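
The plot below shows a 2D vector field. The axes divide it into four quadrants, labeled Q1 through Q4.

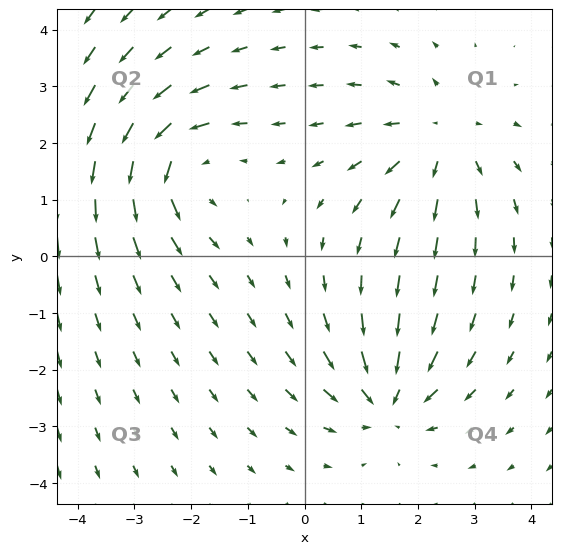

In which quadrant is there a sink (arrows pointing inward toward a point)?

The sink sits at approximately (1.4, -2.5), which lies in quadrant Q4. The divergence there is about -5, negative as expected for a sink.

Q4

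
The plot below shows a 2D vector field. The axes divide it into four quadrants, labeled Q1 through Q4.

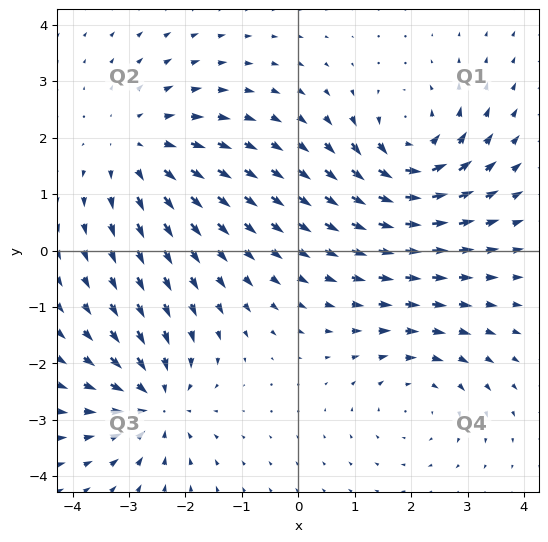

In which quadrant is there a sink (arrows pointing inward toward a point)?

The sink sits at approximately (-2.5, -2.7), which lies in quadrant Q3. The divergence there is about -5, negative as expected for a sink.

Q3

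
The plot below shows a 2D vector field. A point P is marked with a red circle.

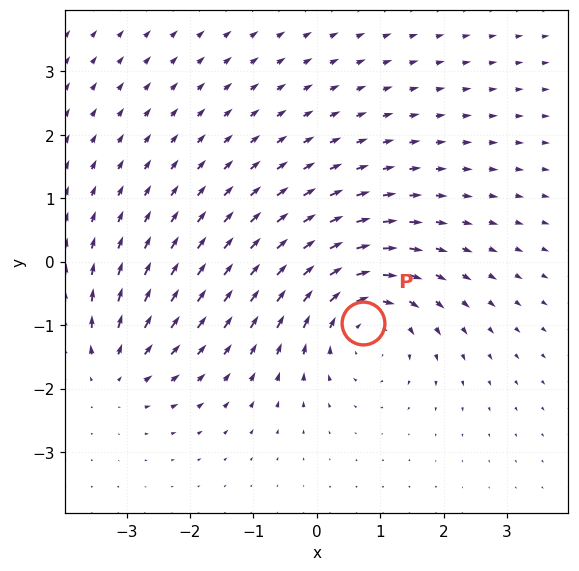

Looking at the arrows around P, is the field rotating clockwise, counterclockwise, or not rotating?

clockwise

Near P at (0.7, -1.0) the arrows circulate clockwise. The curl (z-component) there is about -4; negative curl means clockwise rotation.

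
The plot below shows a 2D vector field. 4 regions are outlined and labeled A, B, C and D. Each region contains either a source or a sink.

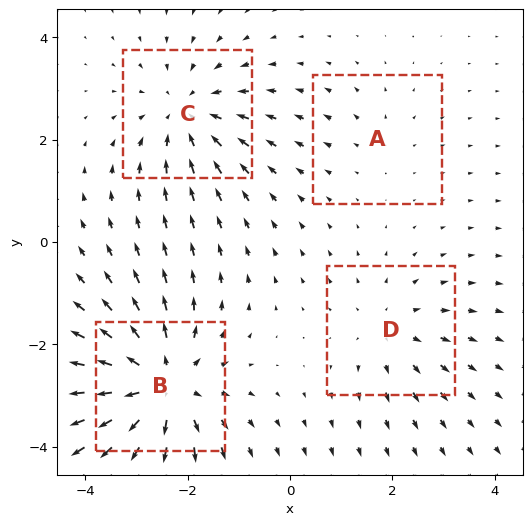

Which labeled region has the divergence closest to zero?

A

Divergence at each region's feature centre — A: about +2, B: about +6, C: about -4, D: about +3. Region A is closest to zero.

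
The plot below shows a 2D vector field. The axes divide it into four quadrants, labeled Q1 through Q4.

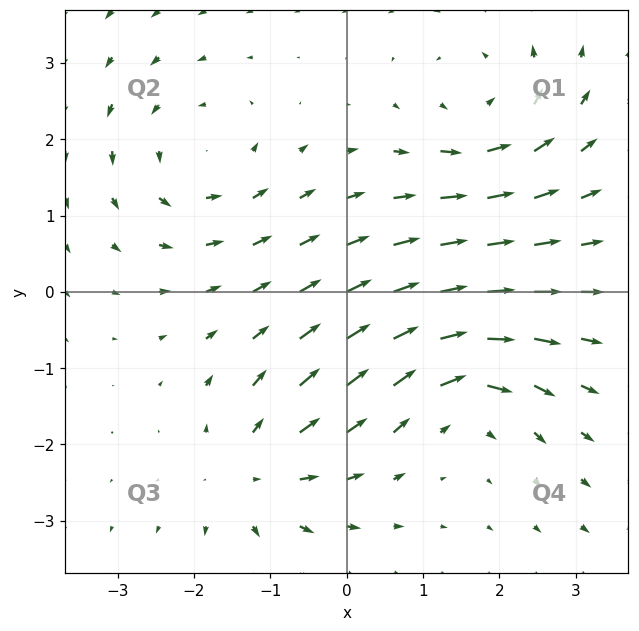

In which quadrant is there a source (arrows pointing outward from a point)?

Q3

The source sits at approximately (-1.2, -2.4), which lies in quadrant Q3. The divergence there is about +4, positive as expected for a source.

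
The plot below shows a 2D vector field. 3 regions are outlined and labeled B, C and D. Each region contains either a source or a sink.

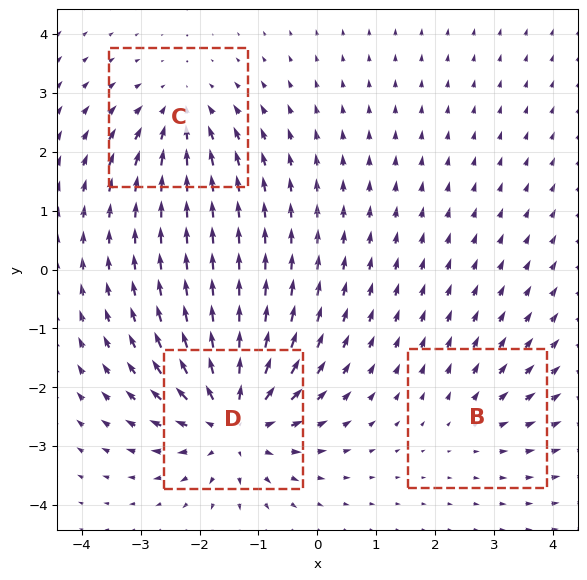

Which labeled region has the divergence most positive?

D

Divergence at each region's feature centre — B: about +2, C: about -3, D: about +5. Region D is most positive.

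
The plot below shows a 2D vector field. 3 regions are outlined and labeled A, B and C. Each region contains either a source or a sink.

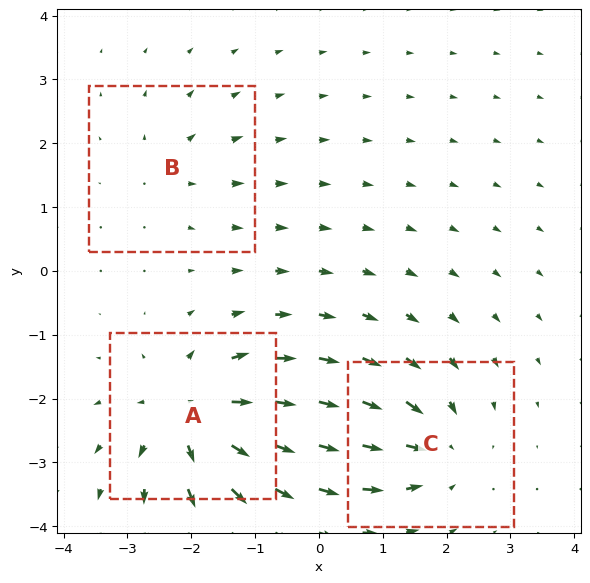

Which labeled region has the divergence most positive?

Divergence at each region's feature centre — A: about +6, B: about +2, C: about -4. Region A is most positive.

A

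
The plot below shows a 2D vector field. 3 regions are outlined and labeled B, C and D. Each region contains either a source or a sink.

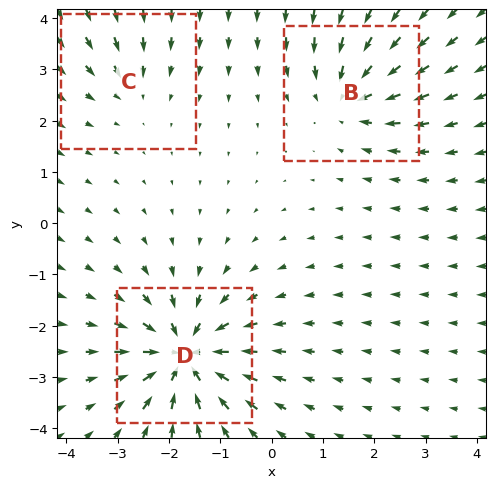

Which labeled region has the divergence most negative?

D

Divergence at each region's feature centre — B: about -4, C: about -2, D: about -6. Region D is most negative.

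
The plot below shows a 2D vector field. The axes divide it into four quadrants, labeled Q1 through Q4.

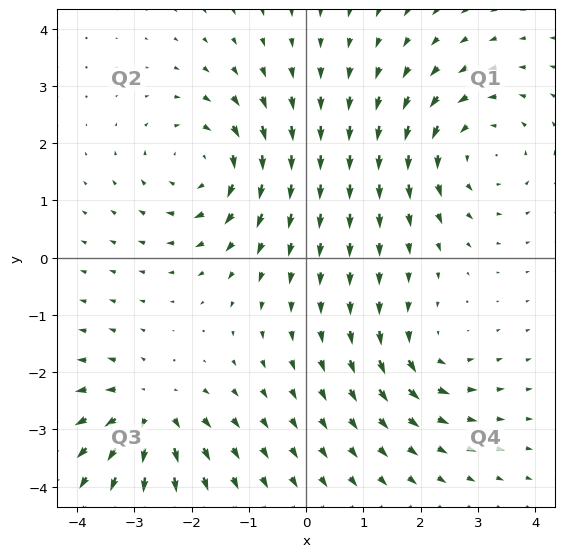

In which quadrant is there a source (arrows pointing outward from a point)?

Q3

The source sits at approximately (-2.8, -2.7), which lies in quadrant Q3. The divergence there is about +5, positive as expected for a source.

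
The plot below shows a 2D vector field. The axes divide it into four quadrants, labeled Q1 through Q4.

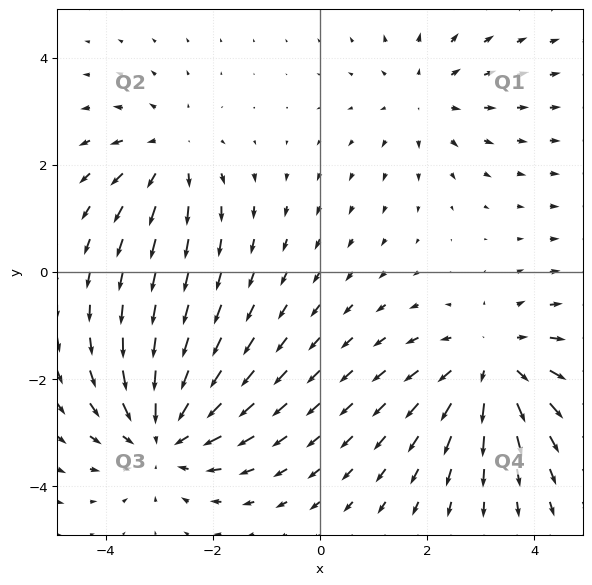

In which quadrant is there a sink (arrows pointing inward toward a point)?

Q3

The sink sits at approximately (-2.9, -3.0), which lies in quadrant Q3. The divergence there is about -4, negative as expected for a sink.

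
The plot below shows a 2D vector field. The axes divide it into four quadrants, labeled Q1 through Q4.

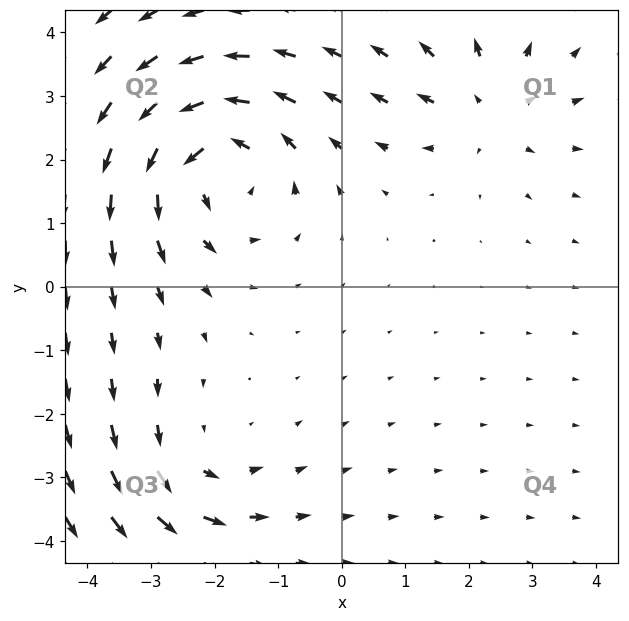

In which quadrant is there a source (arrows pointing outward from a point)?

Q1

The source sits at approximately (2.3, 2.8), which lies in quadrant Q1. The divergence there is about +3, positive as expected for a source.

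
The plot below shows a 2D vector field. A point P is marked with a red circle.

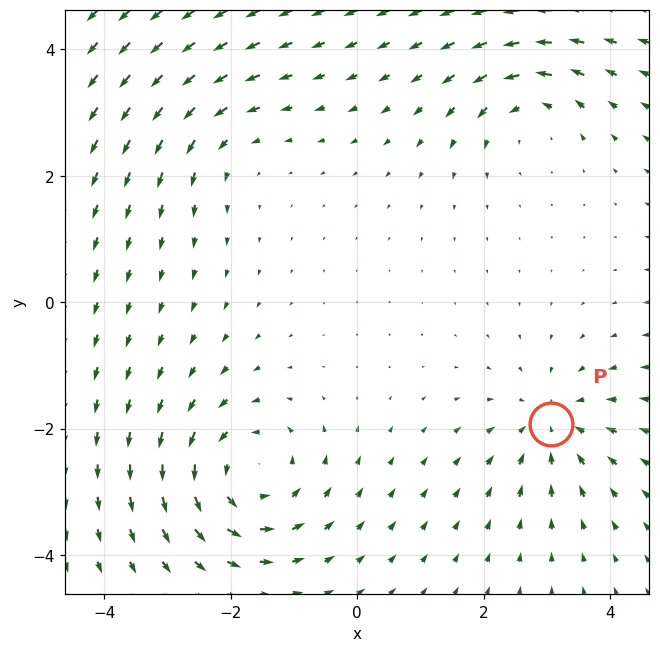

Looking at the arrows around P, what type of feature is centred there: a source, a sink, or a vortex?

At P (3.1, -1.9) the arrows converge inward. Divergence about -4, curl ≈0 — negative divergence with near-zero curl is a sink.

sink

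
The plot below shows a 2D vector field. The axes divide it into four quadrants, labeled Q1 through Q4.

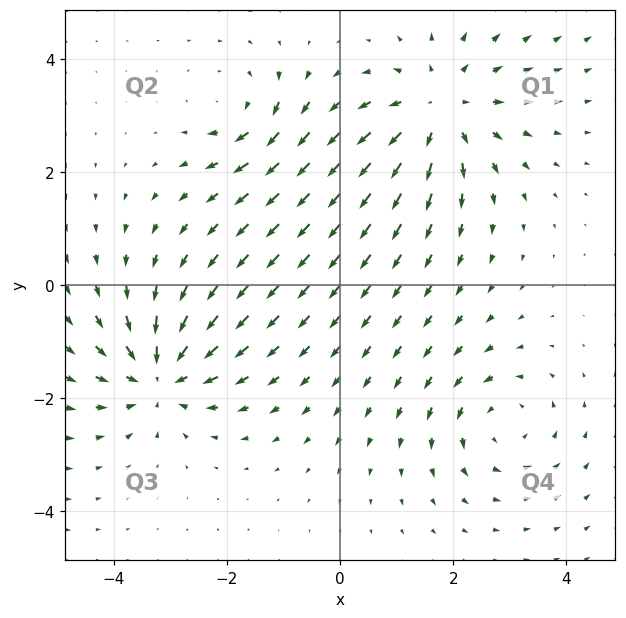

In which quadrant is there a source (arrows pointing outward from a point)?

The source sits at approximately (1.8, 3.1), which lies in quadrant Q1. The divergence there is about +4, positive as expected for a source.

Q1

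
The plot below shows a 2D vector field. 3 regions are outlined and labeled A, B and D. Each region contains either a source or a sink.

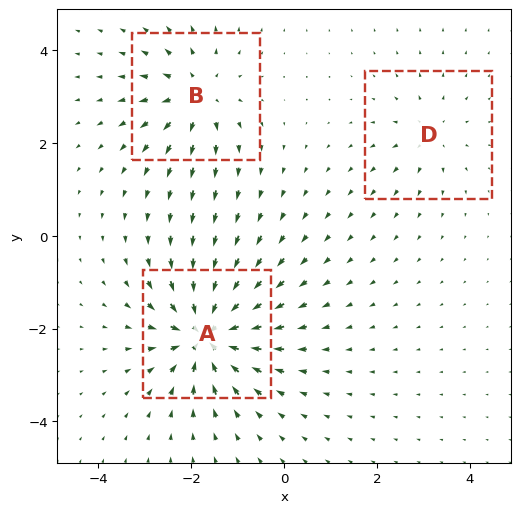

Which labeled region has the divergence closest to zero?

Divergence at each region's feature centre — A: about -6, B: about +4, D: about +3. Region D is closest to zero.

D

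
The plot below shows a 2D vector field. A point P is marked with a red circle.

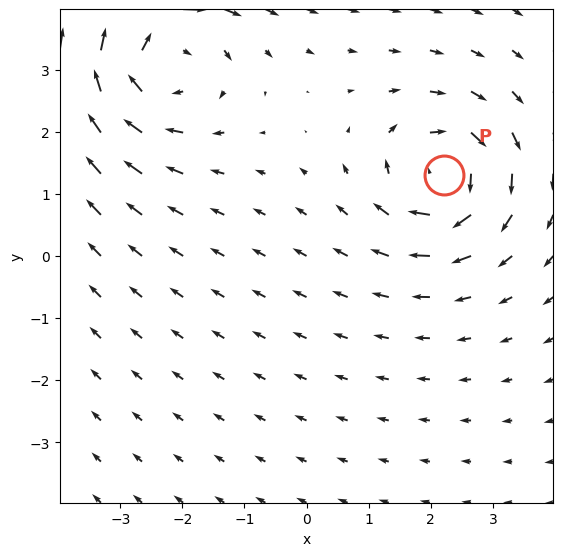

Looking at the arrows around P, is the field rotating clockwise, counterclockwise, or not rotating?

clockwise

Near P at (2.2, 1.3) the arrows circulate clockwise. The curl (z-component) there is about -5; negative curl means clockwise rotation.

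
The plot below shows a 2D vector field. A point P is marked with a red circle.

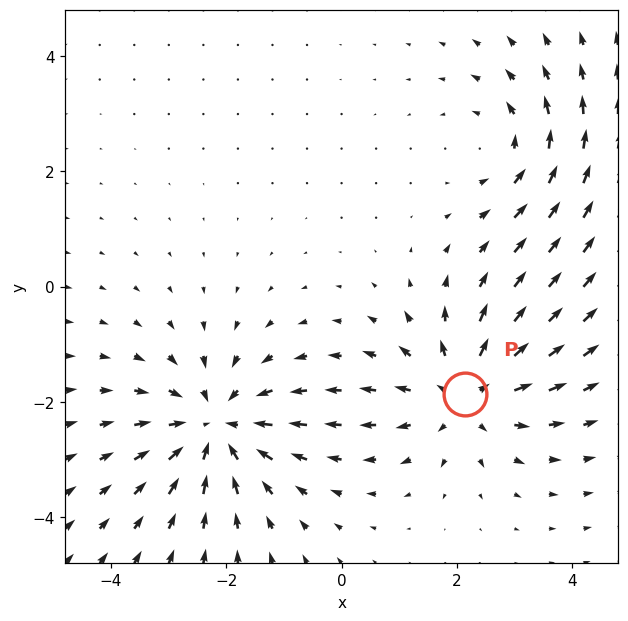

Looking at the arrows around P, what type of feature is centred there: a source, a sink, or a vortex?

source

At P (2.1, -1.9) the arrows spread outward. Divergence about +4, curl ≈0 — positive divergence with near-zero curl is a source.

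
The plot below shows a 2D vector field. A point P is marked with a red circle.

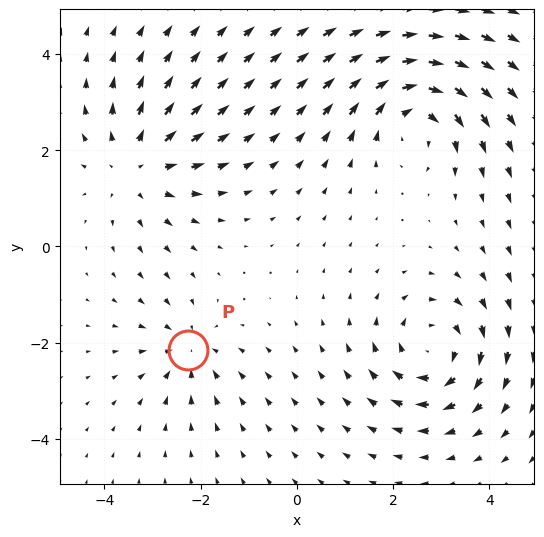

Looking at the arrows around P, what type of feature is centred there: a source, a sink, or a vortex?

sink

At P (-2.3, -2.2) the arrows converge inward. Divergence about -3, curl ≈0 — negative divergence with near-zero curl is a sink.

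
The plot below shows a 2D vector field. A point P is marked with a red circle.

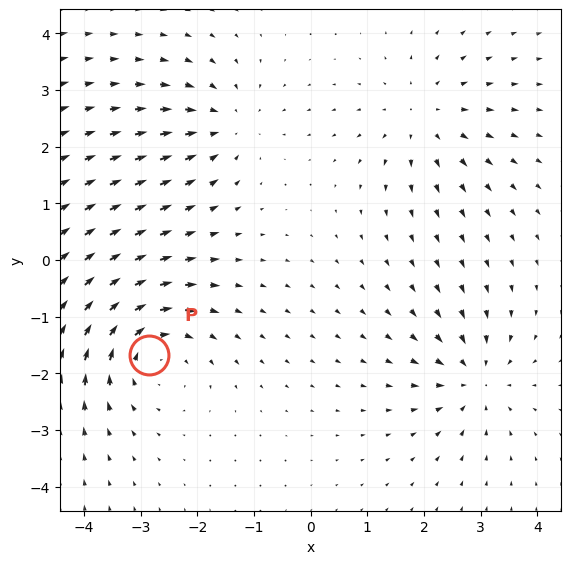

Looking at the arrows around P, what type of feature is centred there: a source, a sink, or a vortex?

vortex

At P (-2.8, -1.7) the arrows circulate clockwise. Divergence ≈0, curl about -4 — near-zero divergence with nonzero curl is a vortex.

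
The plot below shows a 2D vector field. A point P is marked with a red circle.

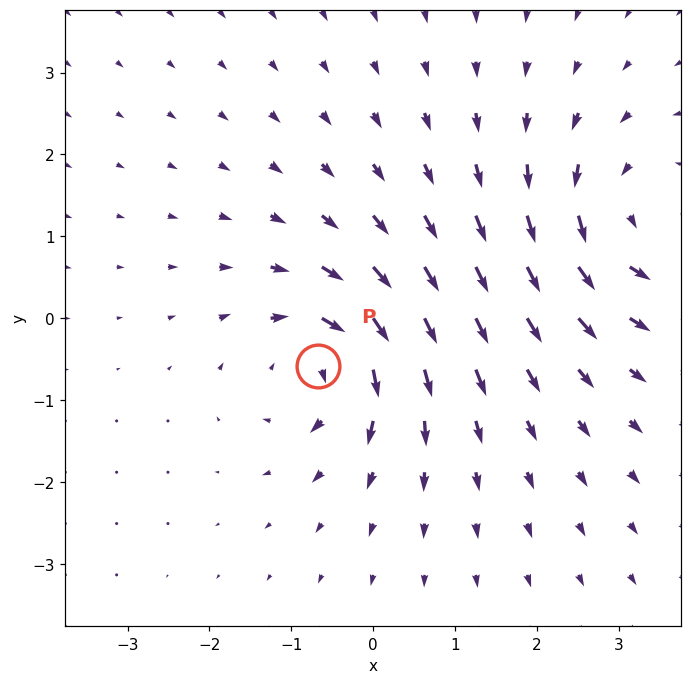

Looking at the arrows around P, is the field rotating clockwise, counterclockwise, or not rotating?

clockwise

Near P at (-0.7, -0.6) the arrows circulate clockwise. The curl (z-component) there is about -4; negative curl means clockwise rotation.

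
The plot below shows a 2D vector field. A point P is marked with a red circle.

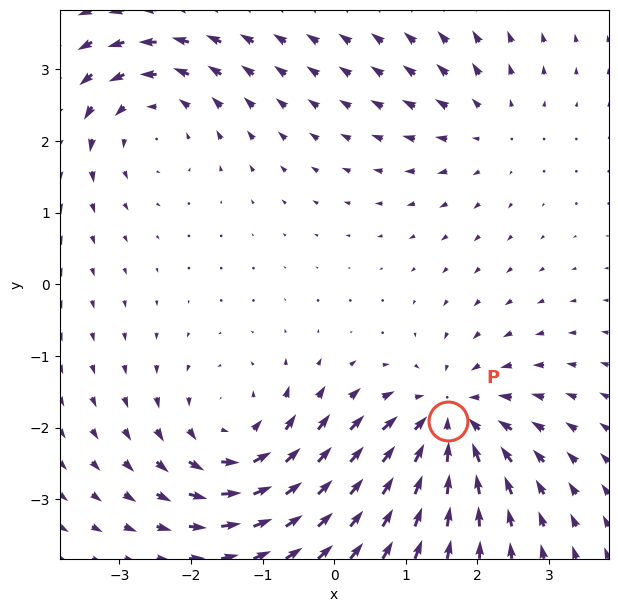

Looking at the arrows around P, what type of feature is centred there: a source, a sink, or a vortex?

sink

At P (1.6, -1.9) the arrows converge inward. Divergence about -6, curl ≈0 — negative divergence with near-zero curl is a sink.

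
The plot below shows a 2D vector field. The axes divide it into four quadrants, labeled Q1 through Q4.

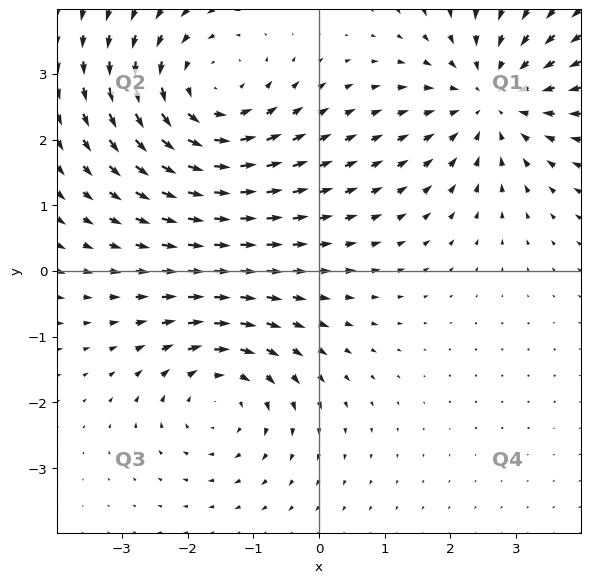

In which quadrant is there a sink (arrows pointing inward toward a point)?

The sink sits at approximately (2.6, 2.6), which lies in quadrant Q1. The divergence there is about -3, negative as expected for a sink.

Q1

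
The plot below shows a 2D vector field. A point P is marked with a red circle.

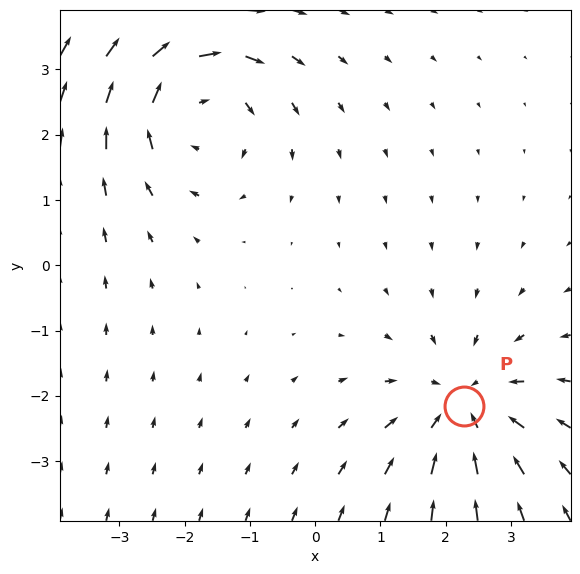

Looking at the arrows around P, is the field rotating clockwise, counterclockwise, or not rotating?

Near P at (2.3, -2.2) the arrows show no circulation. The curl there is ≈0.

not rotating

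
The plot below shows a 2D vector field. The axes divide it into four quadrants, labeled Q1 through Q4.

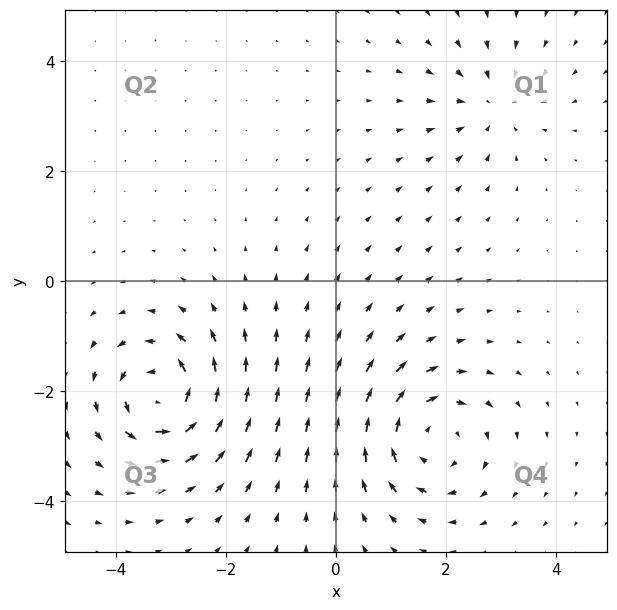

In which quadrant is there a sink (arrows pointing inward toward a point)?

The sink sits at approximately (2.8, 3.2), which lies in quadrant Q1. The divergence there is about -3, negative as expected for a sink.

Q1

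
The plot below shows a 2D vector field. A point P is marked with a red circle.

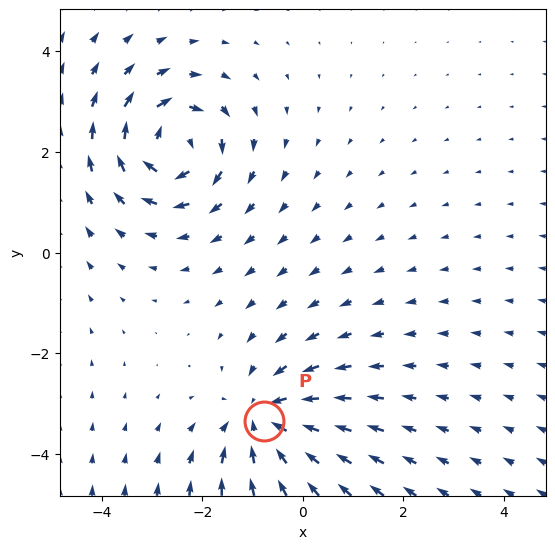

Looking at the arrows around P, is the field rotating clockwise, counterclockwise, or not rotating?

Near P at (-0.8, -3.3) the arrows show no circulation. The curl there is ≈0.

not rotating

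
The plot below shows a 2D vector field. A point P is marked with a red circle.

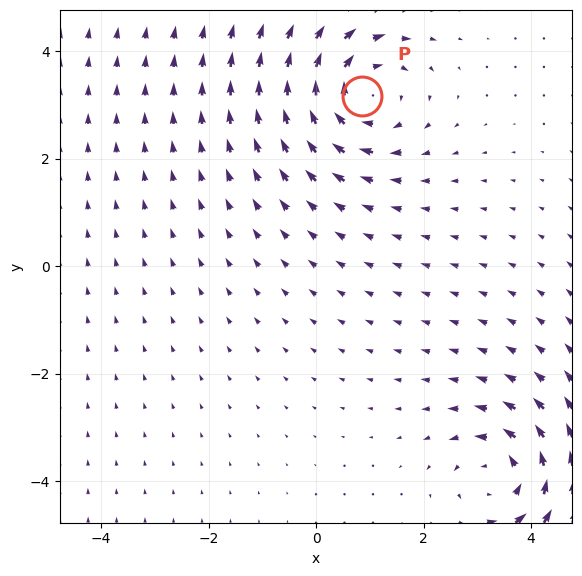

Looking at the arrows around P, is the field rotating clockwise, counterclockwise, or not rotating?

clockwise

Near P at (0.9, 3.2) the arrows circulate clockwise. The curl (z-component) there is about -3; negative curl means clockwise rotation.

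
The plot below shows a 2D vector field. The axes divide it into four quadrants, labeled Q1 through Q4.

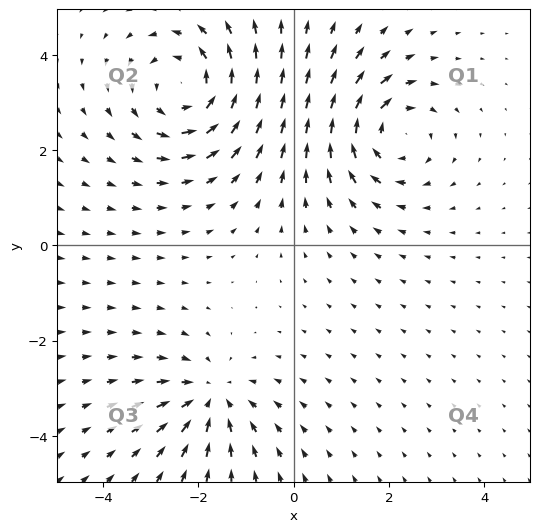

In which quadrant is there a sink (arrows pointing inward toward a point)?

Q3

The sink sits at approximately (-1.7, -3.2), which lies in quadrant Q3. The divergence there is about -3, negative as expected for a sink.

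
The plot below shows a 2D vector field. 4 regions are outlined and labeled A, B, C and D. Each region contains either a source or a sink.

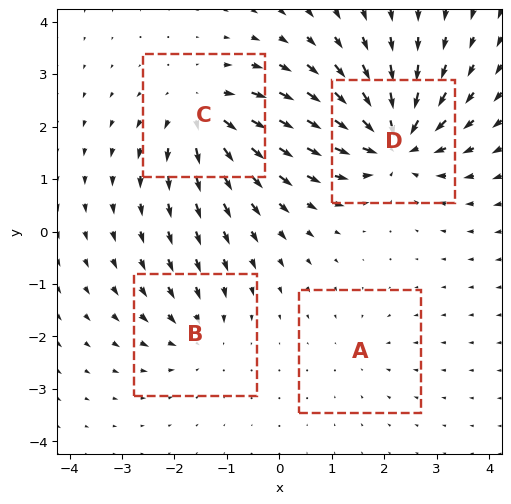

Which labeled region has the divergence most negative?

D

Divergence at each region's feature centre — A: about -2, B: about -4, C: about +6, D: about -8. Region D is most negative.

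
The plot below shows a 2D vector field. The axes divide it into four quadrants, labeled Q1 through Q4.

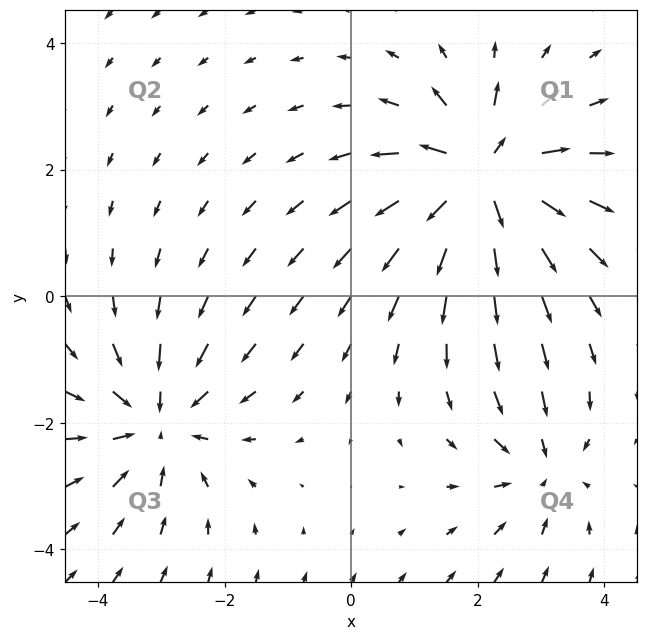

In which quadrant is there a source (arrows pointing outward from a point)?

Q1

The source sits at approximately (2.1, 1.9), which lies in quadrant Q1. The divergence there is about +7, positive as expected for a source.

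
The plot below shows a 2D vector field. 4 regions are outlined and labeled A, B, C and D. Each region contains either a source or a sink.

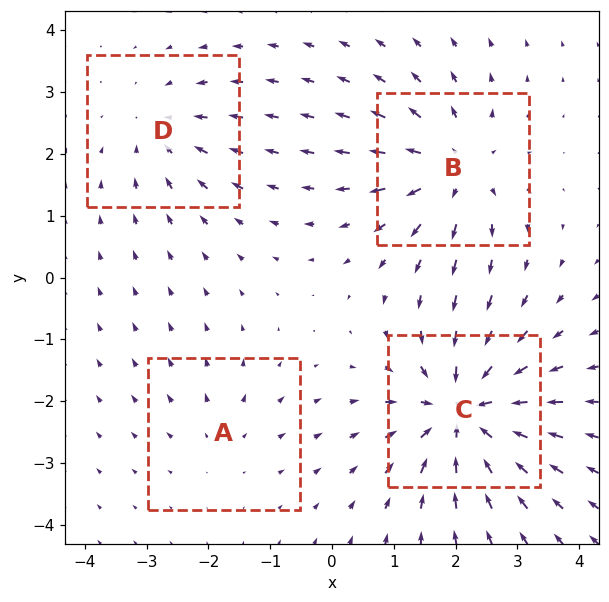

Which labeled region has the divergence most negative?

Divergence at each region's feature centre — A: about +2, B: about +5, C: about -7, D: about -3. Region C is most negative.

C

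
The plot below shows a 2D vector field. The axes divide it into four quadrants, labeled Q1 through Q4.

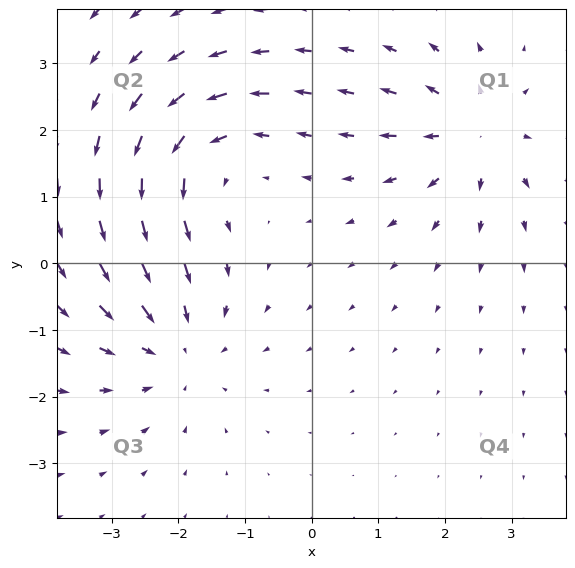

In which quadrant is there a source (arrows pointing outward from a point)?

Q1

The source sits at approximately (2.5, 1.9), which lies in quadrant Q1. The divergence there is about +4, positive as expected for a source.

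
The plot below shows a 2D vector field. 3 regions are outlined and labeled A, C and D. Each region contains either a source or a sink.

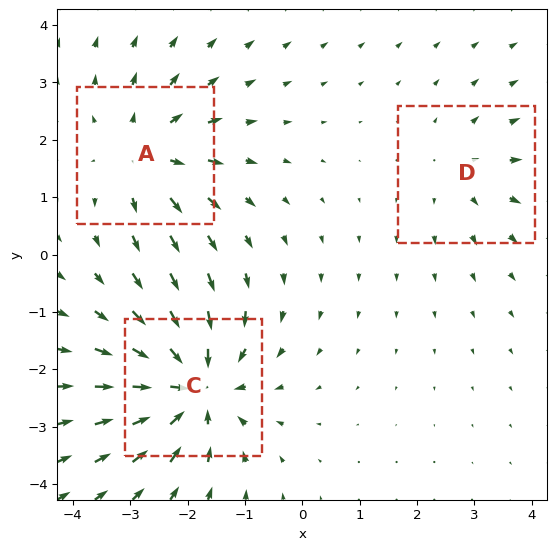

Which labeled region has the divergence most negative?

C

Divergence at each region's feature centre — A: about +4, C: about -6, D: about +2. Region C is most negative.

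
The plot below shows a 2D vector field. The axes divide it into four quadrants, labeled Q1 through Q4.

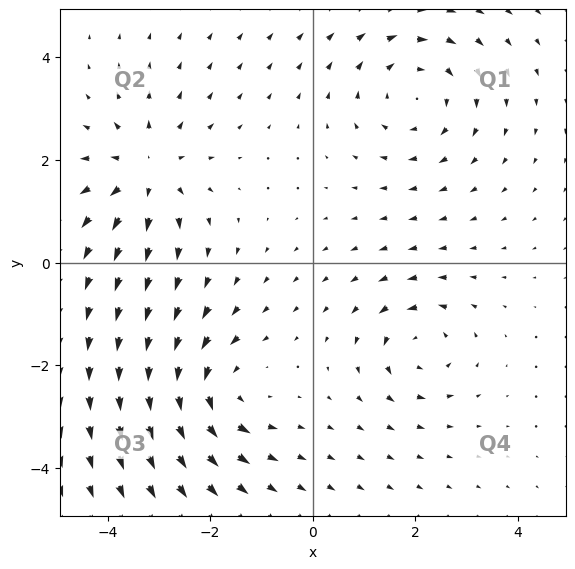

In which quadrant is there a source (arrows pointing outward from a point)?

Q2

The source sits at approximately (-3.2, 1.8), which lies in quadrant Q2. The divergence there is about +5, positive as expected for a source.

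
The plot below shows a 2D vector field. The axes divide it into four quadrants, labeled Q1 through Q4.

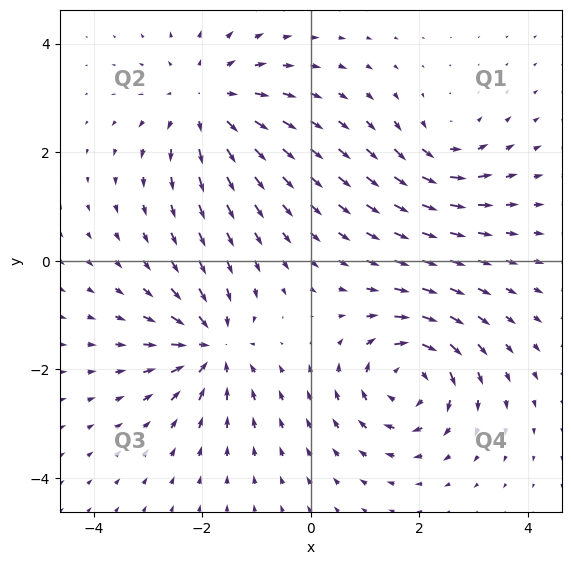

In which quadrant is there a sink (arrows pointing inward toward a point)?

Q3

The sink sits at approximately (-1.8, -1.6), which lies in quadrant Q3. The divergence there is about -5, negative as expected for a sink.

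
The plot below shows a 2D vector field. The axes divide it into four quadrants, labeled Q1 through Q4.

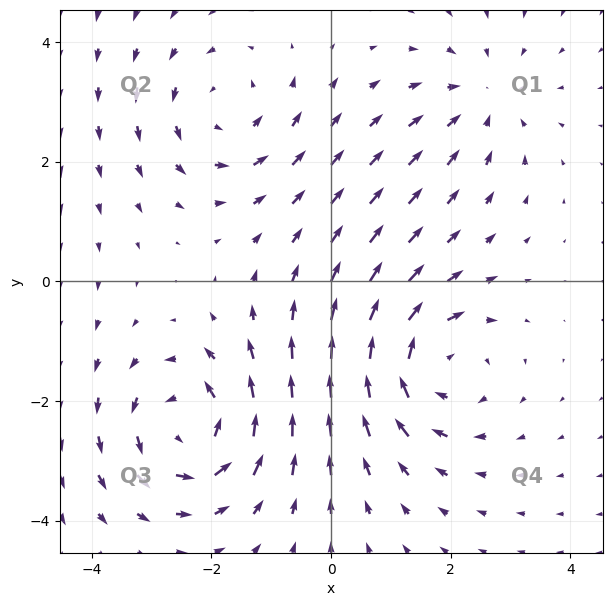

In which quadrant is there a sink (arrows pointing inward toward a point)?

The sink sits at approximately (2.5, 3.1), which lies in quadrant Q1. The divergence there is about -3, negative as expected for a sink.

Q1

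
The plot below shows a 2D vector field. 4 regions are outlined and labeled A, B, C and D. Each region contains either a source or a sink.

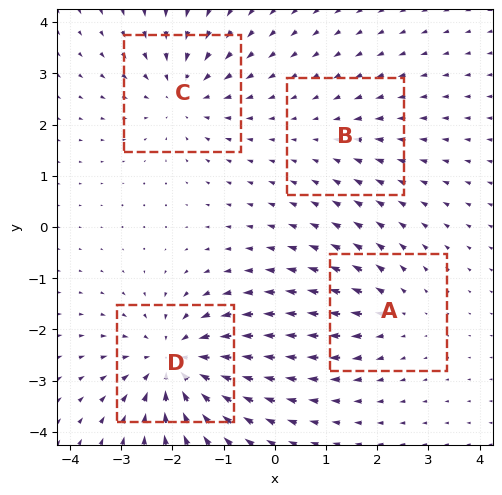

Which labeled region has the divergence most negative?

Divergence at each region's feature centre — A: about +3, B: about -2, C: about -4, D: about -6. Region D is most negative.

D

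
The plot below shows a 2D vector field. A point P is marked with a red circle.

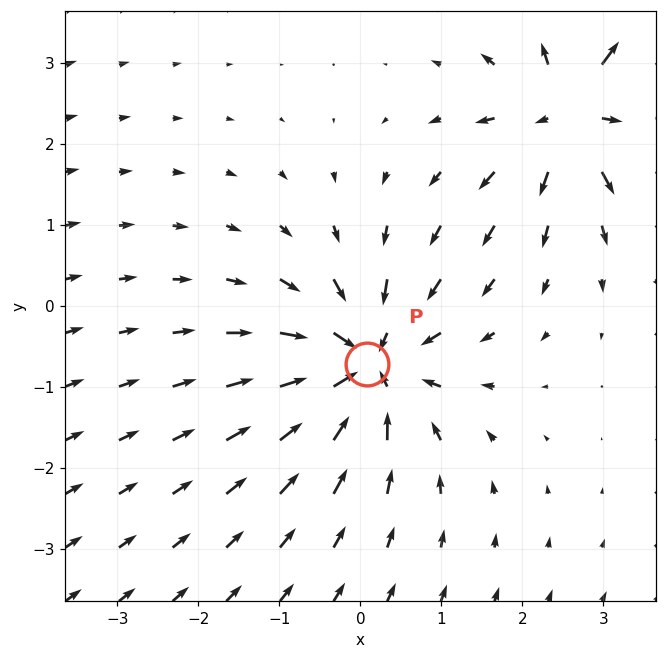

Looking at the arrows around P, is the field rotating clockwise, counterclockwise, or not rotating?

Near P at (0.1, -0.7) the arrows show no circulation. The curl there is ≈0.

not rotating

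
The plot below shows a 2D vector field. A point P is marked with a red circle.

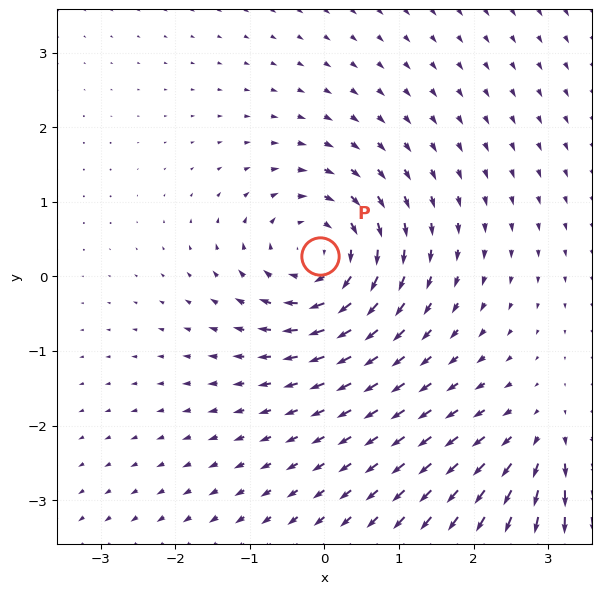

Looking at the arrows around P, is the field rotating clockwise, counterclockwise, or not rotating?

clockwise

Near P at (-0.1, 0.3) the arrows circulate clockwise. The curl (z-component) there is about -5; negative curl means clockwise rotation.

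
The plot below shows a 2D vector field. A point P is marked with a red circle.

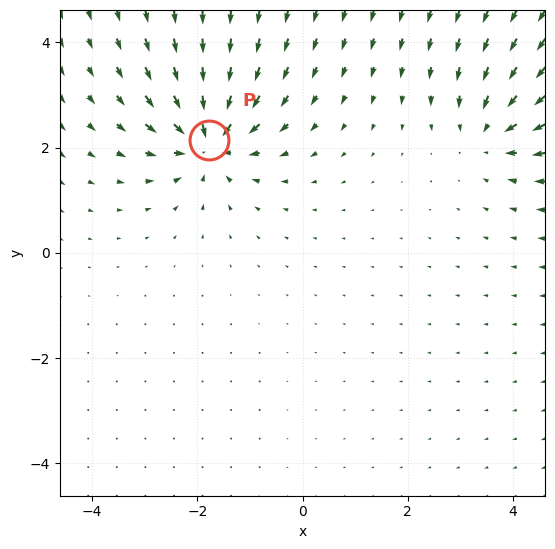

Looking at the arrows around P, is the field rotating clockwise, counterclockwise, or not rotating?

Near P at (-1.8, 2.1) the arrows show no circulation. The curl there is ≈0.

not rotating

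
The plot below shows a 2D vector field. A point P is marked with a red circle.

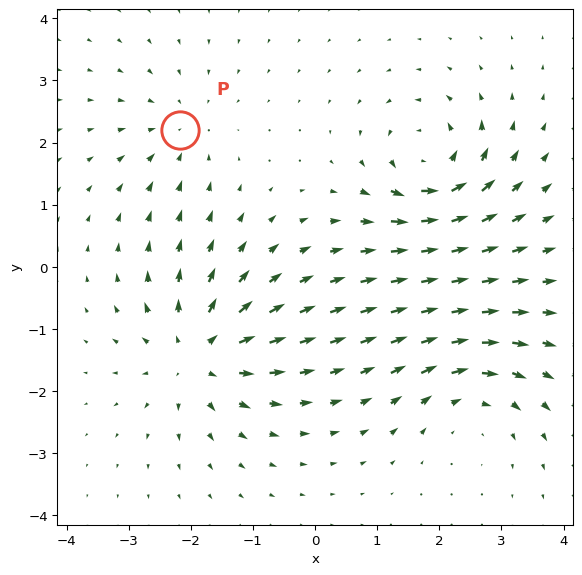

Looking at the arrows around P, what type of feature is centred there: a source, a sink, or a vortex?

sink

At P (-2.2, 2.2) the arrows converge inward. Divergence about -3, curl ≈0 — negative divergence with near-zero curl is a sink.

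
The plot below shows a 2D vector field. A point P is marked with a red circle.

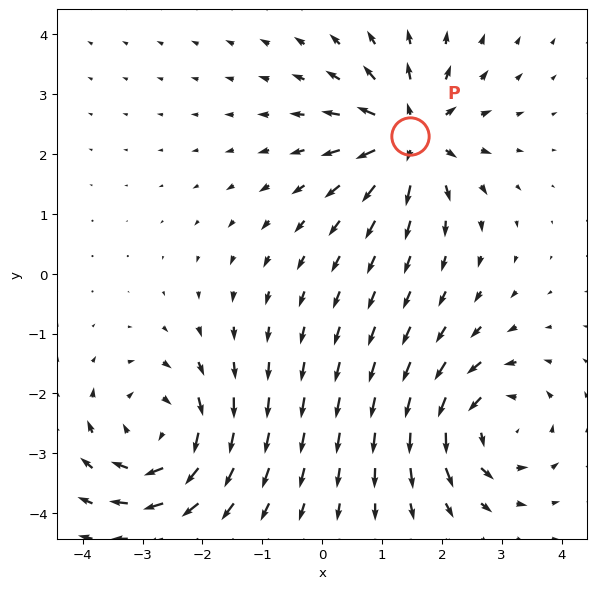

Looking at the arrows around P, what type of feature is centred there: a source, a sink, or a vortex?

At P (1.5, 2.3) the arrows spread outward. Divergence about +6, curl ≈0 — positive divergence with near-zero curl is a source.

source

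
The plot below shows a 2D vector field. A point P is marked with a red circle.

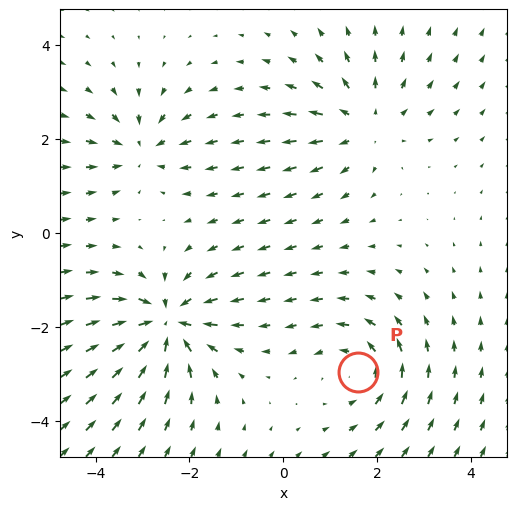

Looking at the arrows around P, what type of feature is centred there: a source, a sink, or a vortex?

vortex

At P (1.6, -3.0) the arrows circulate counterclockwise. Divergence ≈0, curl about +3 — near-zero divergence with nonzero curl is a vortex.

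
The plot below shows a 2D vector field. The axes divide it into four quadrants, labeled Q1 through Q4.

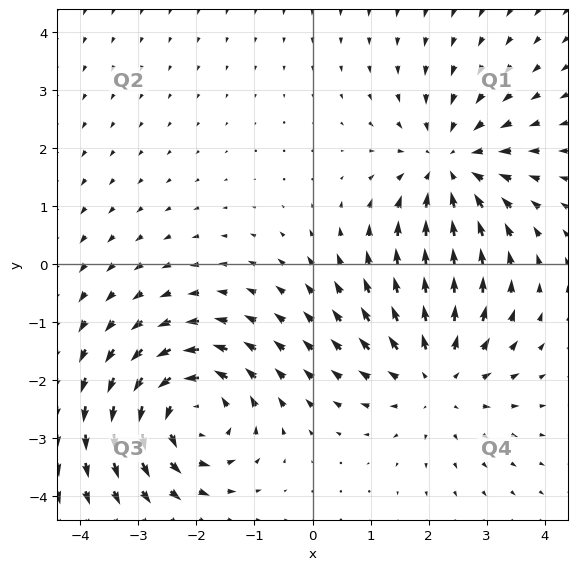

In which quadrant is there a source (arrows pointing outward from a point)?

The source sits at approximately (2.1, -1.9), which lies in quadrant Q4. The divergence there is about +3, positive as expected for a source.

Q4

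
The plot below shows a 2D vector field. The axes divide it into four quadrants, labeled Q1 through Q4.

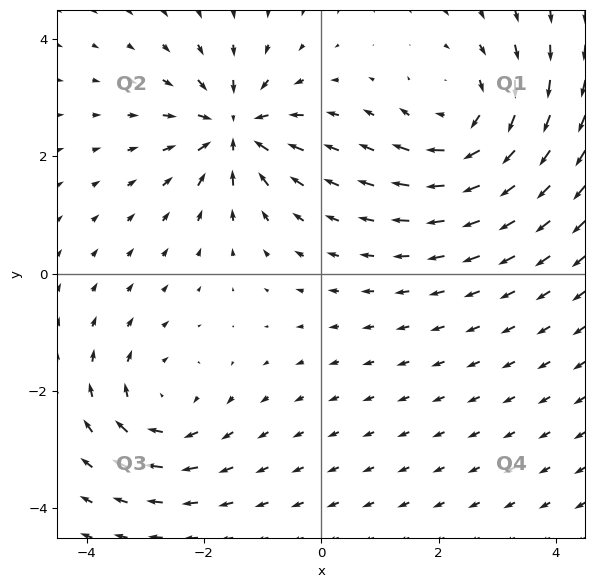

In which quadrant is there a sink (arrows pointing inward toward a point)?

Q2

The sink sits at approximately (-1.5, 2.5), which lies in quadrant Q2. The divergence there is about -5, negative as expected for a sink.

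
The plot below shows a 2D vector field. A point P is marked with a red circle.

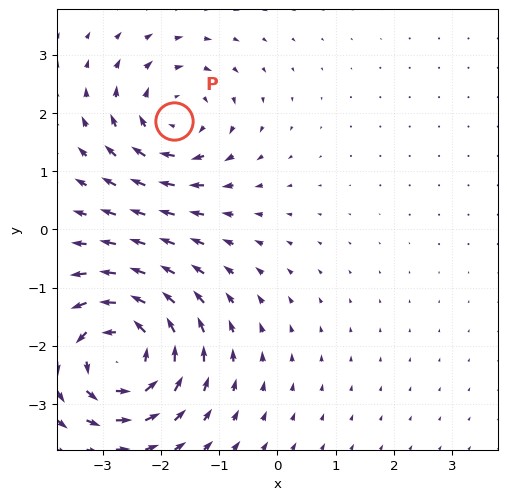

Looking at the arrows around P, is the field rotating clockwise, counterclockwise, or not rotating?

clockwise

Near P at (-1.8, 1.9) the arrows circulate clockwise. The curl (z-component) there is about -4; negative curl means clockwise rotation.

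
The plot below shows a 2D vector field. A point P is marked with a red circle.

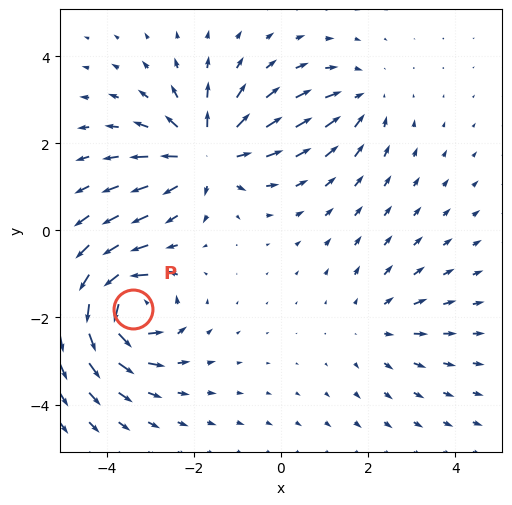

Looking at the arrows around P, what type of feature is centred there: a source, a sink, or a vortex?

vortex

At P (-3.4, -1.8) the arrows circulate counterclockwise. Divergence ≈0, curl about +7 — near-zero divergence with nonzero curl is a vortex.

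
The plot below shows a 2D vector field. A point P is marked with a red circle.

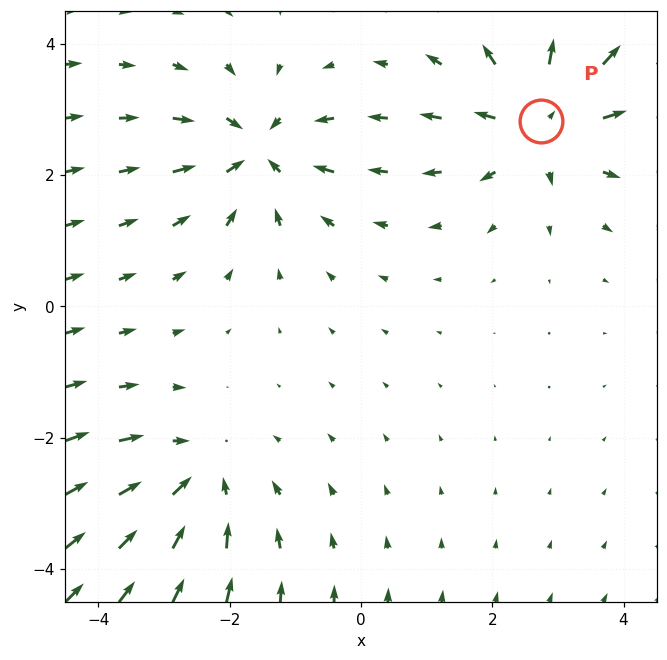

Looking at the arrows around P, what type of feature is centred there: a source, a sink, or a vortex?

source

At P (2.7, 2.8) the arrows spread outward. Divergence about +4, curl ≈0 — positive divergence with near-zero curl is a source.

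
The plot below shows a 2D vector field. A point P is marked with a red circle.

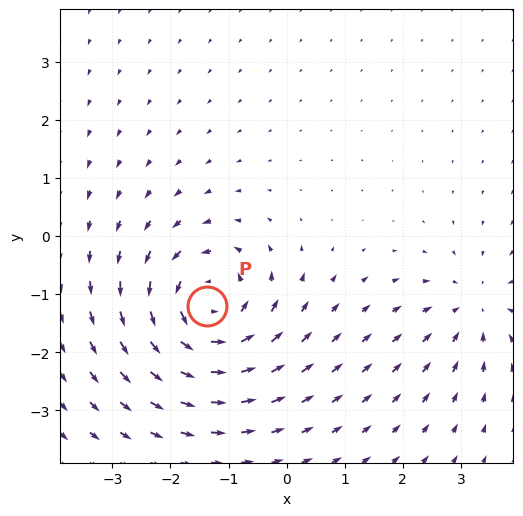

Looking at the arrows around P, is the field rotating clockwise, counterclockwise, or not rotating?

Near P at (-1.4, -1.2) the arrows circulate counterclockwise. The curl (z-component) there is about +5; positive curl means counterclockwise rotation.

counterclockwise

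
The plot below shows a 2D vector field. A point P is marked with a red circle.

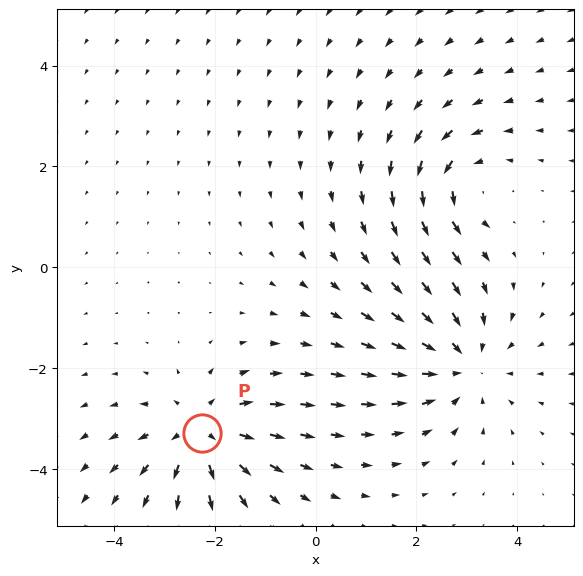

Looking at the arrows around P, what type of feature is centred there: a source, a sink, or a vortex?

At P (-2.3, -3.3) the arrows spread outward. Divergence about +5, curl ≈0 — positive divergence with near-zero curl is a source.

source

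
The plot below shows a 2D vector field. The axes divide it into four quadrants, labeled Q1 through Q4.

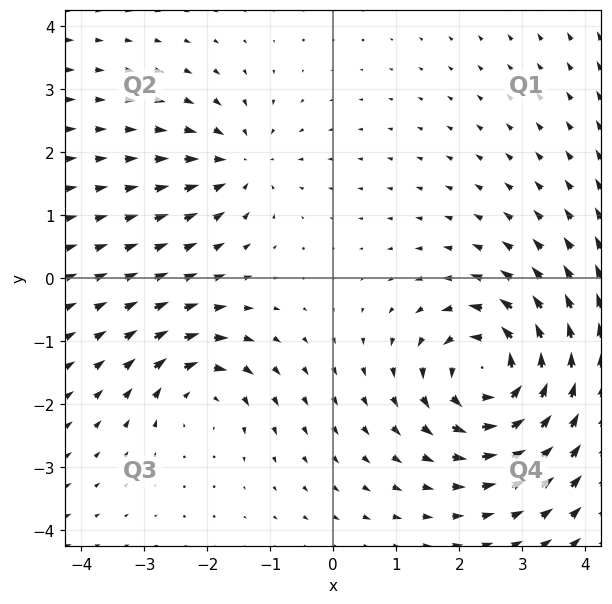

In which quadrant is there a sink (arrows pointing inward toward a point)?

The sink sits at approximately (-1.5, 1.8), which lies in quadrant Q2. The divergence there is about -3, negative as expected for a sink.

Q2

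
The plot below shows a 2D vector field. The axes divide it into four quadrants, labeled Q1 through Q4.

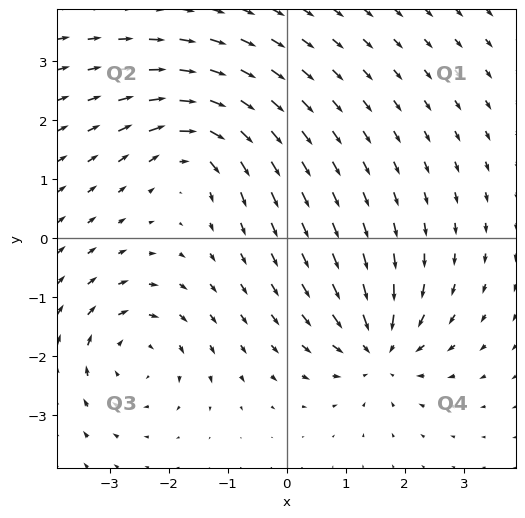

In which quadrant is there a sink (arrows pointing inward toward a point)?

Q4

The sink sits at approximately (1.6, -1.9), which lies in quadrant Q4. The divergence there is about -6, negative as expected for a sink.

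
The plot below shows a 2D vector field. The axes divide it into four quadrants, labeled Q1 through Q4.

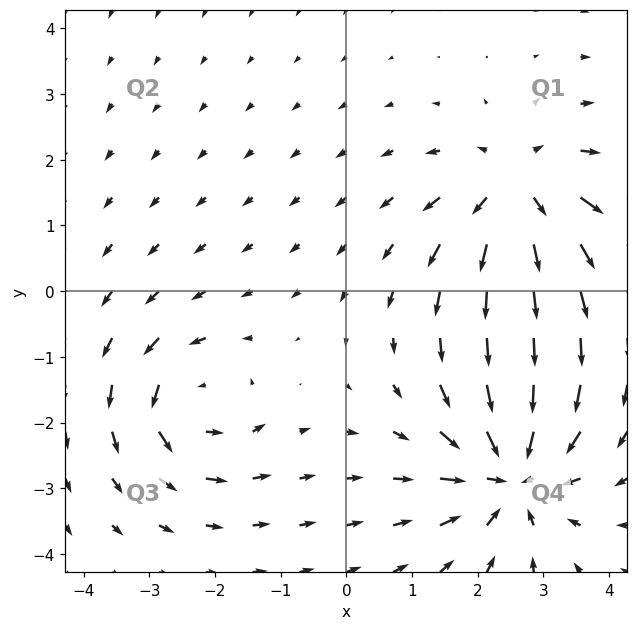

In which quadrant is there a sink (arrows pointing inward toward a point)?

The sink sits at approximately (2.5, -2.8), which lies in quadrant Q4. The divergence there is about -6, negative as expected for a sink.

Q4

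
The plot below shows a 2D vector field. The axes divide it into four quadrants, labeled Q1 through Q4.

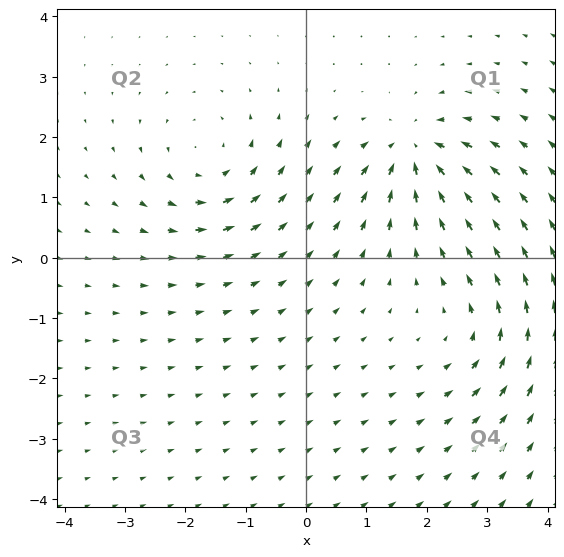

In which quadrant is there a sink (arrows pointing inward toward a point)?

Q1

The sink sits at approximately (1.8, 1.7), which lies in quadrant Q1. The divergence there is about -5, negative as expected for a sink.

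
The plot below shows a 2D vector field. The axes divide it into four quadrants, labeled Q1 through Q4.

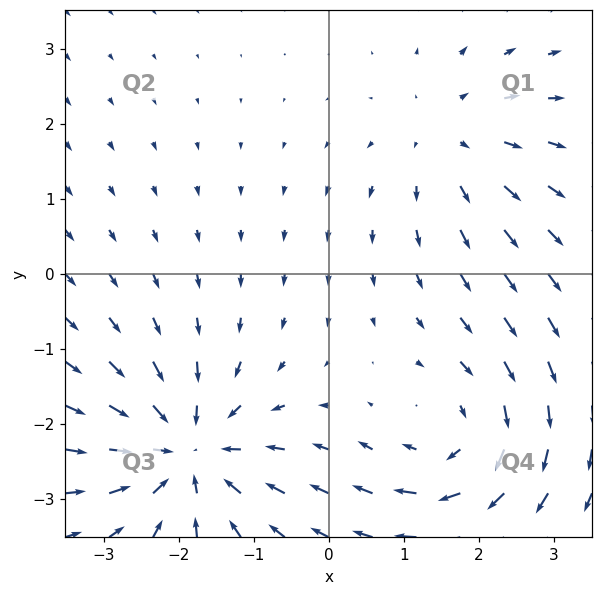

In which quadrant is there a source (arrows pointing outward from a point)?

The source sits at approximately (1.6, 1.8), which lies in quadrant Q1. The divergence there is about +2, positive as expected for a source.

Q1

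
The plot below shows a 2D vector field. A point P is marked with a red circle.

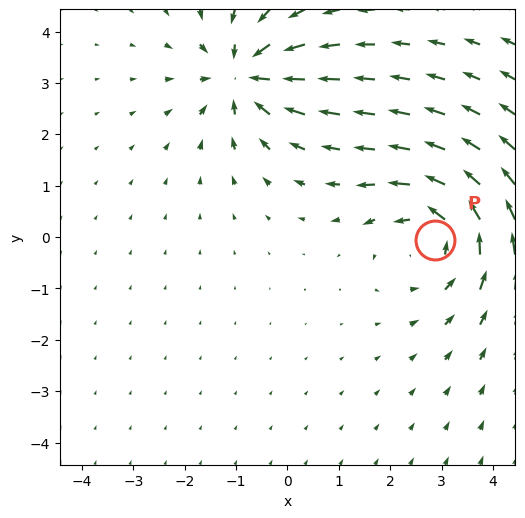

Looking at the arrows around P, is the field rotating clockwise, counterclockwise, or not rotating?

counterclockwise

Near P at (2.9, -0.1) the arrows circulate counterclockwise. The curl (z-component) there is about +4; positive curl means counterclockwise rotation.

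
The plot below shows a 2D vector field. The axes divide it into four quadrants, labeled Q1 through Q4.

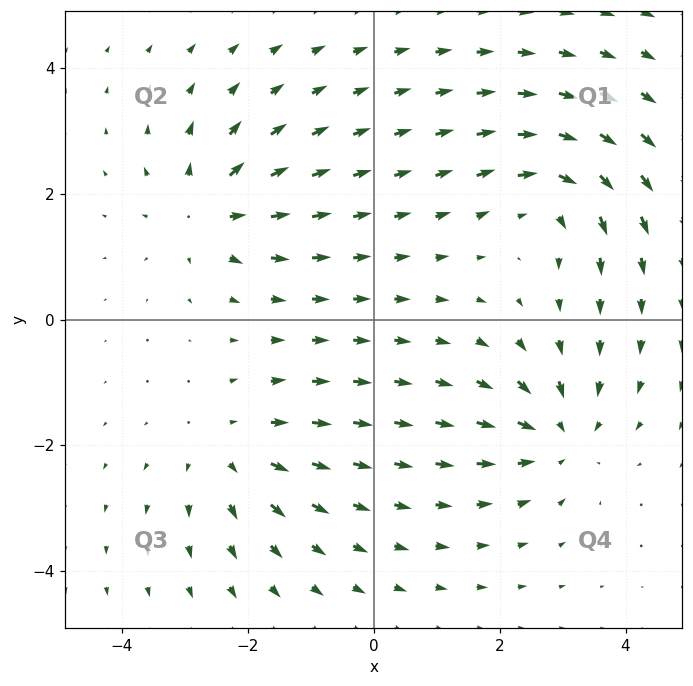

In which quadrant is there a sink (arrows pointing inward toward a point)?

Q4

The sink sits at approximately (2.9, -1.8), which lies in quadrant Q4. The divergence there is about -6, negative as expected for a sink.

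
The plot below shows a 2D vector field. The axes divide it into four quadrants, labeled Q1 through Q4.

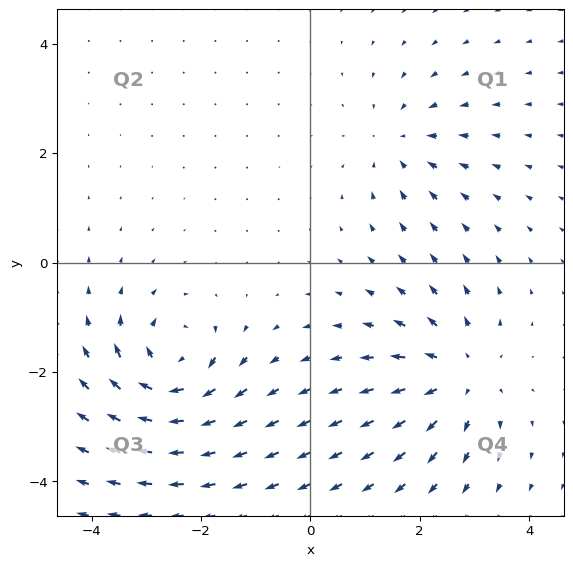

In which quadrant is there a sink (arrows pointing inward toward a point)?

Q1

The sink sits at approximately (1.6, 2.2), which lies in quadrant Q1. The divergence there is about -3, negative as expected for a sink.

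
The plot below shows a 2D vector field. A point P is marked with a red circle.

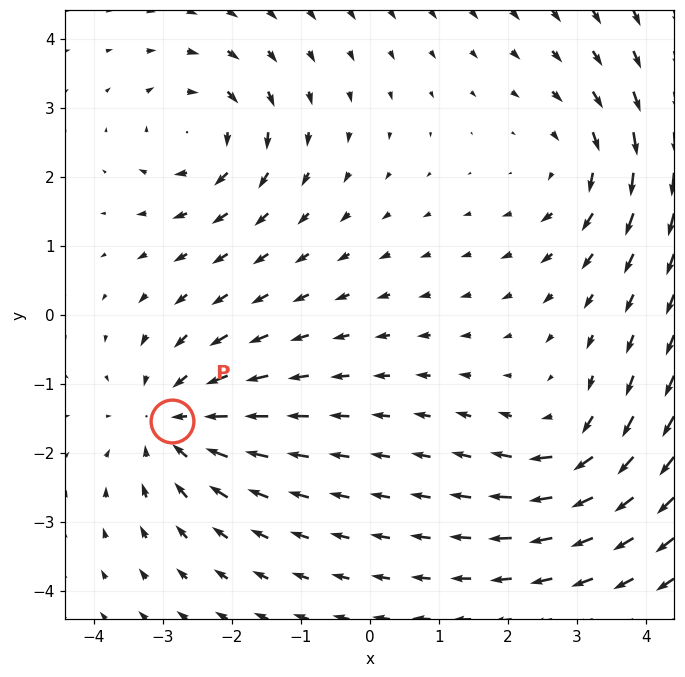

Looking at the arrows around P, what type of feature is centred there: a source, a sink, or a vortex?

At P (-2.9, -1.5) the arrows converge inward. Divergence about -5, curl ≈0 — negative divergence with near-zero curl is a sink.

sink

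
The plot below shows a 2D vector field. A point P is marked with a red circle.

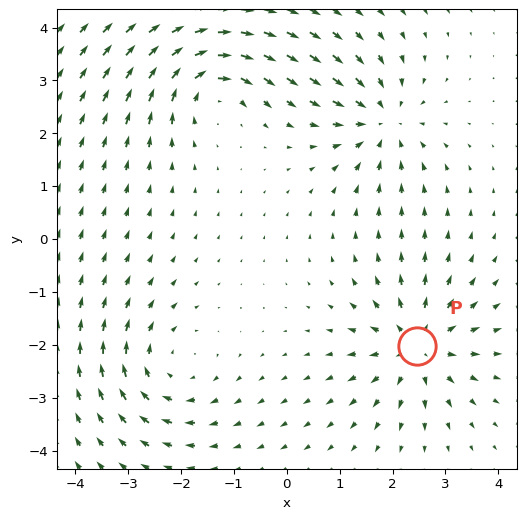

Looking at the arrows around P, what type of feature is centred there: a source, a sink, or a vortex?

source

At P (2.5, -2.0) the arrows spread outward. Divergence about +6, curl ≈0 — positive divergence with near-zero curl is a source.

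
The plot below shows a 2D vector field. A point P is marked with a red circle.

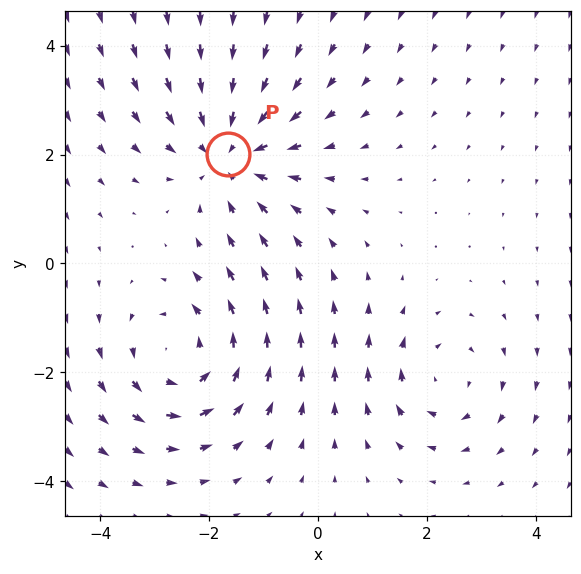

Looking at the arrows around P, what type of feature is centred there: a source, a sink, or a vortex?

sink

At P (-1.6, 2.0) the arrows converge inward. Divergence about -3, curl ≈0 — negative divergence with near-zero curl is a sink.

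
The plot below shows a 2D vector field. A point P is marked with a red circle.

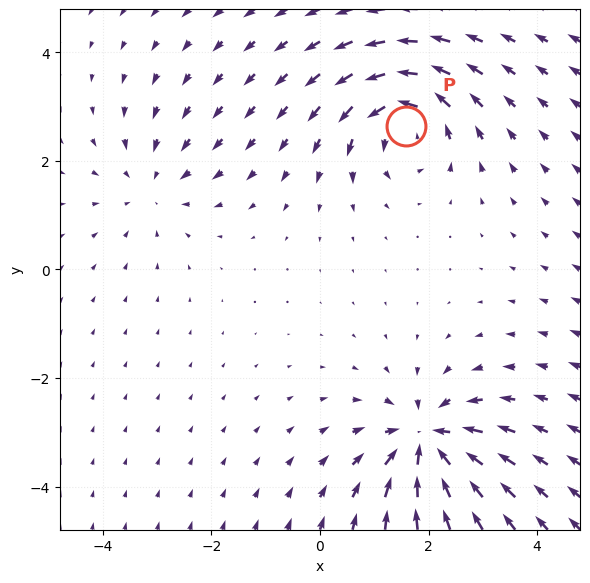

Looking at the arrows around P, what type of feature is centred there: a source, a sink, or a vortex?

vortex

At P (1.6, 2.6) the arrows circulate counterclockwise. Divergence ≈0, curl about +6 — near-zero divergence with nonzero curl is a vortex.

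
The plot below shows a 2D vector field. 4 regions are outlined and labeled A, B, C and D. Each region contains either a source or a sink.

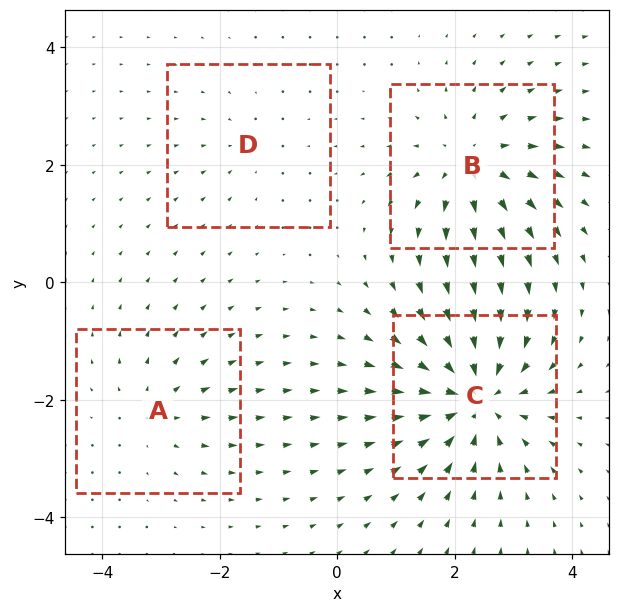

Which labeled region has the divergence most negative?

Divergence at each region's feature centre — A: about +3, B: about +5, C: about -7, D: about -2. Region C is most negative.

C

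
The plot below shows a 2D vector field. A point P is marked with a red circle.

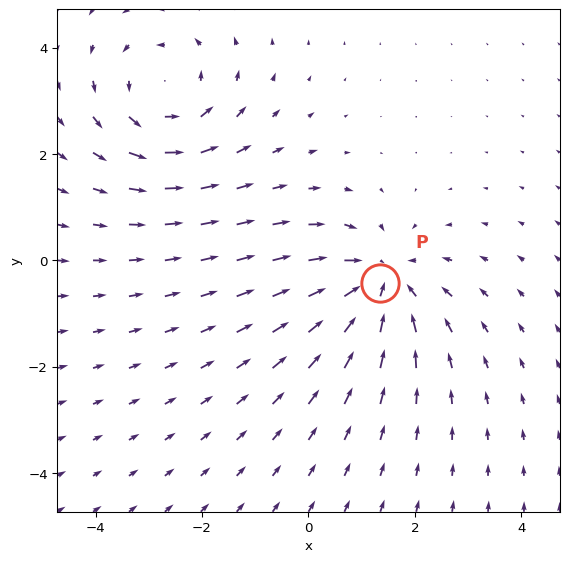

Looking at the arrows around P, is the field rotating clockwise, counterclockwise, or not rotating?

not rotating

Near P at (1.3, -0.4) the arrows show no circulation. The curl there is ≈0.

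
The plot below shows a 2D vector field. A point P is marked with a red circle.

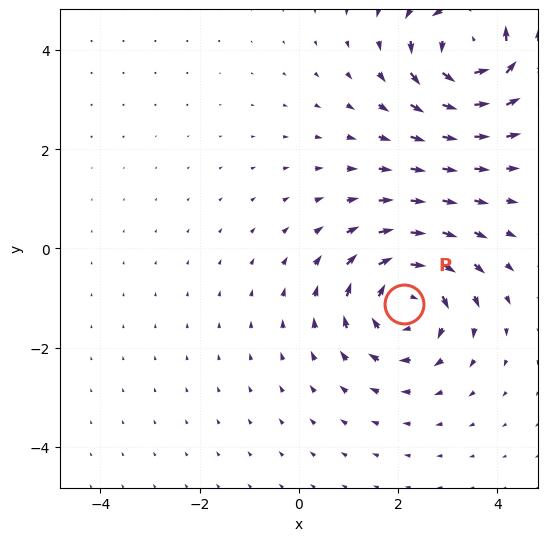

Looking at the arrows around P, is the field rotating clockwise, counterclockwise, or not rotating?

clockwise

Near P at (2.1, -1.1) the arrows circulate clockwise. The curl (z-component) there is about -5; negative curl means clockwise rotation.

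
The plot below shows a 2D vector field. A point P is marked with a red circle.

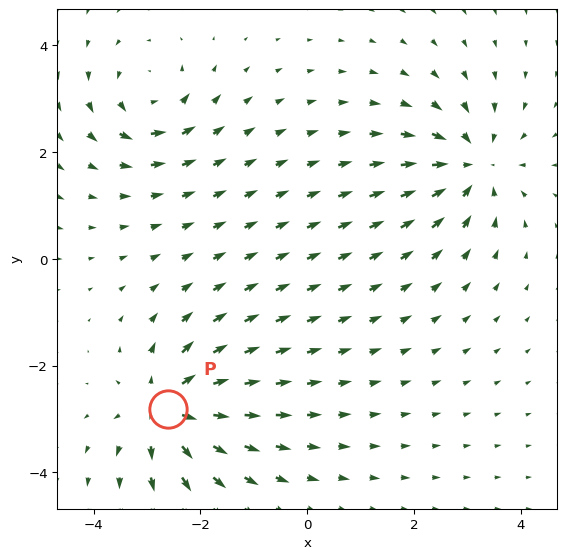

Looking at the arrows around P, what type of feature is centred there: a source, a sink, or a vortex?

At P (-2.6, -2.8) the arrows spread outward. Divergence about +5, curl ≈0 — positive divergence with near-zero curl is a source.

source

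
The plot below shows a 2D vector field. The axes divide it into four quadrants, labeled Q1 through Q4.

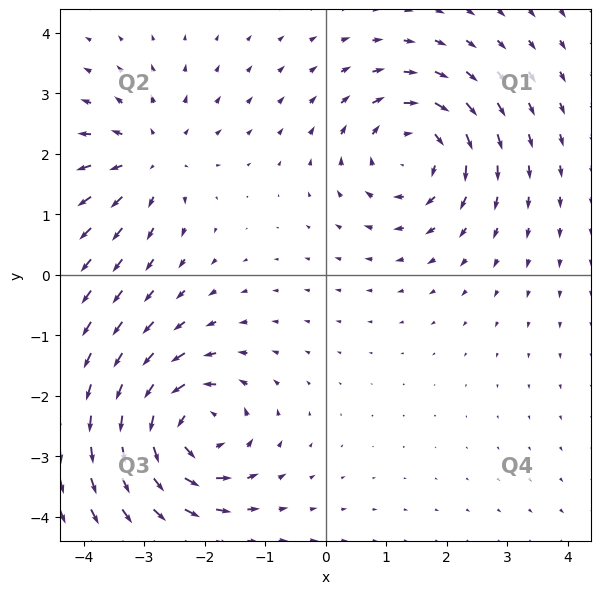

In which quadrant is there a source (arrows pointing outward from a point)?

Q2

The source sits at approximately (-2.9, 1.9), which lies in quadrant Q2. The divergence there is about +3, positive as expected for a source.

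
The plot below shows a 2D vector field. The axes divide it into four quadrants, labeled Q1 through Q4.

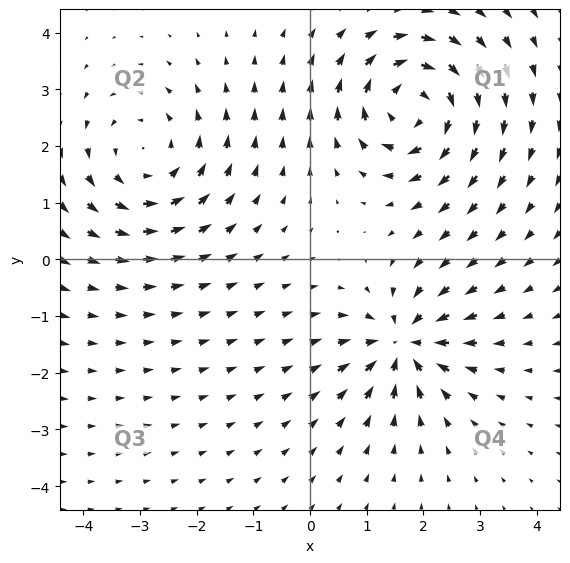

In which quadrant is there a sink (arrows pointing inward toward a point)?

The sink sits at approximately (1.6, -1.5), which lies in quadrant Q4. The divergence there is about -6, negative as expected for a sink.

Q4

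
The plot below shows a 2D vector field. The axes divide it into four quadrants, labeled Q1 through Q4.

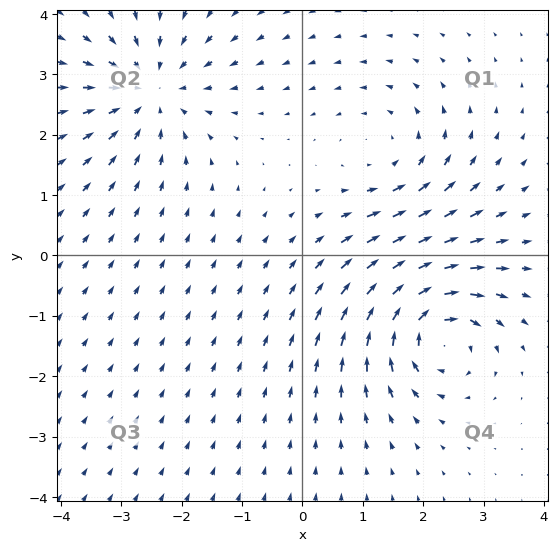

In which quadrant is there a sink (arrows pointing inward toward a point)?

The sink sits at approximately (-2.5, 2.7), which lies in quadrant Q2. The divergence there is about -4, negative as expected for a sink.

Q2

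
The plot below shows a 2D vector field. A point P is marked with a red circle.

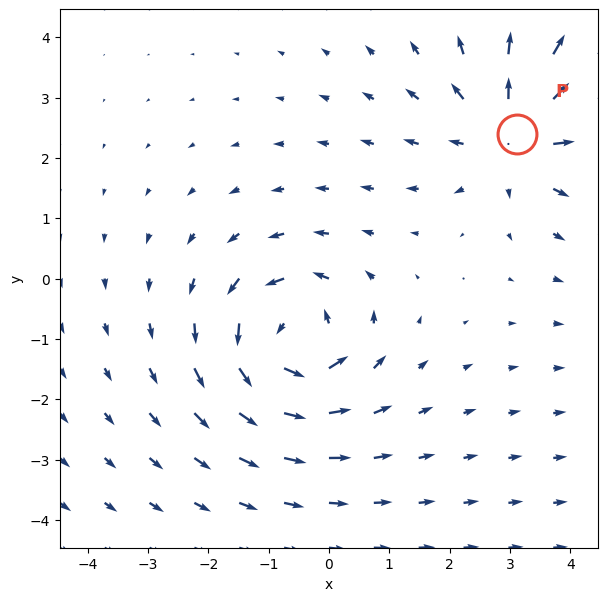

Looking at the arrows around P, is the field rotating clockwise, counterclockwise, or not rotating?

Near P at (3.1, 2.4) the arrows show no circulation. The curl there is ≈0.

not rotating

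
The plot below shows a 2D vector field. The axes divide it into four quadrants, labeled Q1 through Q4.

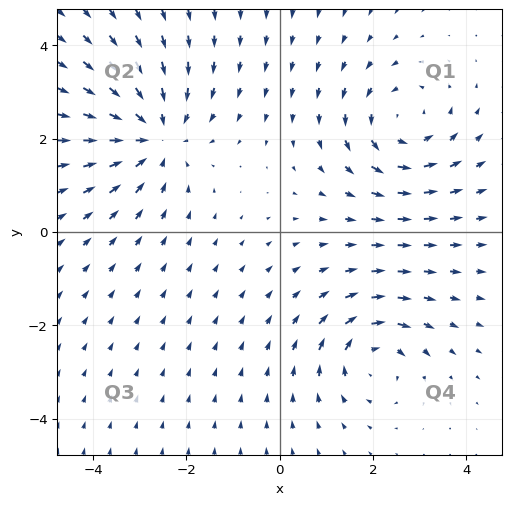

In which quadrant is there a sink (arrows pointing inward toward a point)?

The sink sits at approximately (-2.7, 2.1), which lies in quadrant Q2. The divergence there is about -4, negative as expected for a sink.

Q2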